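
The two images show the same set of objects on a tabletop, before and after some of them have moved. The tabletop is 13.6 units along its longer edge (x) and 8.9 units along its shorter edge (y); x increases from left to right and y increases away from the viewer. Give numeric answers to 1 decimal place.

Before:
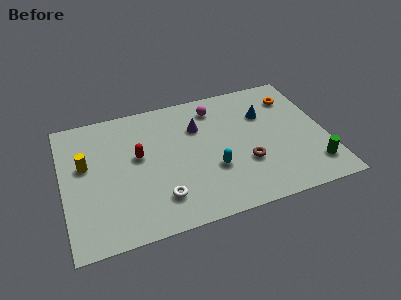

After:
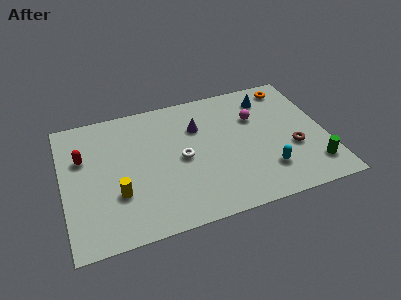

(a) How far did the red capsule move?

2.9

From (3.9, 5.1) to (1.1, 5.8), the red capsule covered √(2.8² + 0.7²) ≈ 2.9 units.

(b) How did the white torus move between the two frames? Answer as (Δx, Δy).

(1.3, 2.3)

The white torus was at about (4.8, 2.0) and moved to about (6.1, 4.3).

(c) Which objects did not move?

the green cylinder and the purple cone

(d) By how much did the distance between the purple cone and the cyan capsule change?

+2.0

The distance was about 3.1 in the first image and 5.1 in the second, so they moved 2.0 units further apart.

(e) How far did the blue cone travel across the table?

1.1

The blue cone moved from about (10.6, 6.1) to (10.9, 7.2), a distance of √(0.3² + 1.1²) ≈ 1.1.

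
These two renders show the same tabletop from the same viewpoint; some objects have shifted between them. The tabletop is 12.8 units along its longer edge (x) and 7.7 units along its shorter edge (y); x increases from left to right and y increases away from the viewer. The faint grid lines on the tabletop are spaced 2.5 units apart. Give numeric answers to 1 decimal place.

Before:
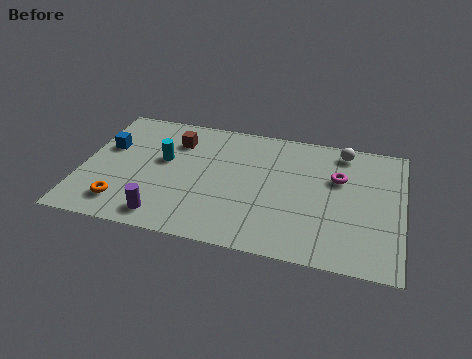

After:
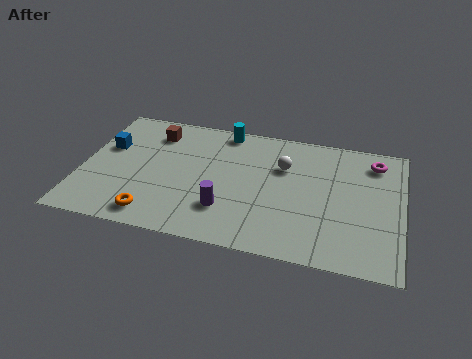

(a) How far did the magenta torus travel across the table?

1.9

The magenta torus moved from about (10.2, 5.0) to (11.6, 6.3), a distance of √(1.4² + 1.3²) ≈ 1.9.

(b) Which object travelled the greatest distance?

the cyan cylinder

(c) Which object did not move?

the blue cube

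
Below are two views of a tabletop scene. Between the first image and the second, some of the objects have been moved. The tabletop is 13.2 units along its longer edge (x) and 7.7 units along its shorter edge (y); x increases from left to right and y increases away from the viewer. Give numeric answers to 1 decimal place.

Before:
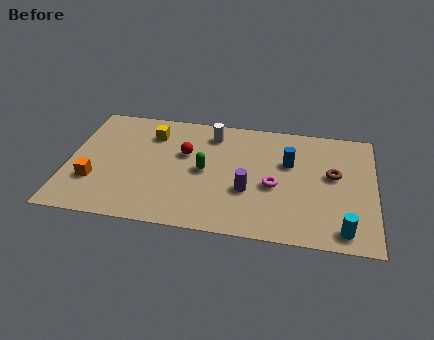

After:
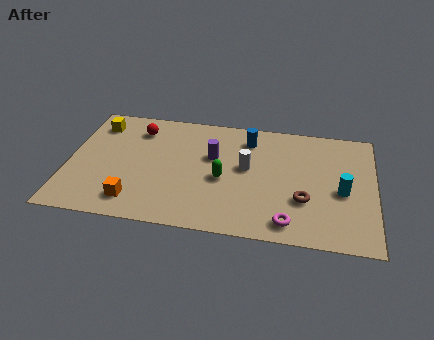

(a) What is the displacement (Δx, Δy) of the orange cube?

(1.8, -1.0)

From the two frames, the orange cube sits at roughly (1.2, 2.4) before and (3.0, 1.4) after.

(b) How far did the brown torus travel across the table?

2.2

The brown torus moved from about (11.4, 4.4) to (10.2, 2.6), a distance of √(1.2² + 1.8²) ≈ 2.2.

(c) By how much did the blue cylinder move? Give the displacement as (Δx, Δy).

(-1.8, 1.3)

The blue cylinder was at about (9.5, 4.9) and moved to about (7.7, 6.2).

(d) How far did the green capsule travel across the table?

0.9

The green capsule was near (5.9, 3.8) before and (6.7, 3.4) after, so it travelled √(0.8² + 0.4²) ≈ 0.9 units.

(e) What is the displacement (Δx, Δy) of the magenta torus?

(0.7, -2.2)

From the two frames, the magenta torus sits at roughly (8.9, 3.3) before and (9.6, 1.1) after.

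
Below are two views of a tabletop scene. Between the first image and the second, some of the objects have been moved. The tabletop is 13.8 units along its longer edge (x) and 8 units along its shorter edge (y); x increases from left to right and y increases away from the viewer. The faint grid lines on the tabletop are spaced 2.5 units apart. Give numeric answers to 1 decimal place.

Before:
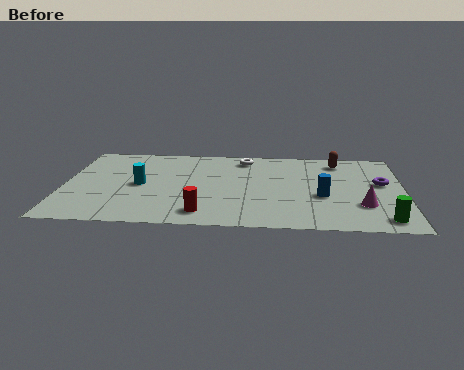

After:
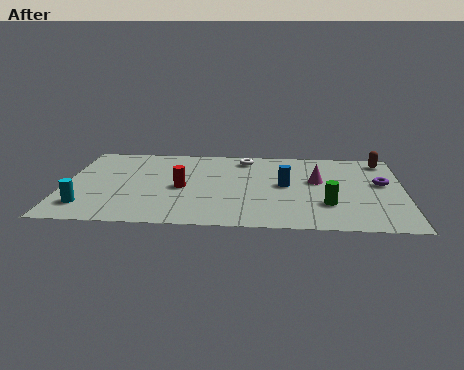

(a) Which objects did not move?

the white torus and the purple torus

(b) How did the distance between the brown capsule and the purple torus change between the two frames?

-0.4

Before: roughly 2.7 units apart; after: 2.3. That's 0.4 units closer together.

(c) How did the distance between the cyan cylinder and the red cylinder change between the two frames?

+0.6

They were about 3.7 units apart before and 4.3 after — 0.6 units further apart.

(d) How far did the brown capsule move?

1.8

From (11.2, 6.7) to (13.0, 6.9), the brown capsule covered √(1.8² + 0.2²) ≈ 1.8 units.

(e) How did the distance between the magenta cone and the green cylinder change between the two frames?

+0.8

They were about 1.5 units apart before and 2.3 after — 0.8 units further apart.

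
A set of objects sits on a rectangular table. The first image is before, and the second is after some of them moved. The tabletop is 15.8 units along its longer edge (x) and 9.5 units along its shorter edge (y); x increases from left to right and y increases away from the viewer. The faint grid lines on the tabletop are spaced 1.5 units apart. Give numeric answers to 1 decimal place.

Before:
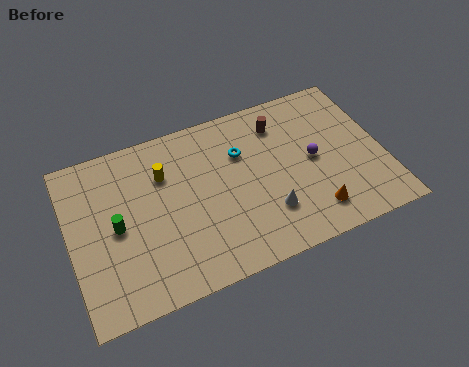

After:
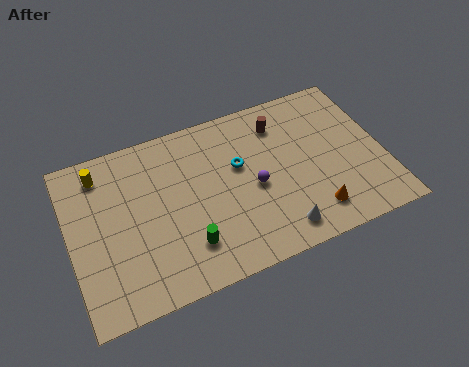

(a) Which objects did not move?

the brown cylinder and the orange cone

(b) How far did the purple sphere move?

3.1

The purple sphere moved from about (12.3, 4.8) to (9.2, 4.3), a distance of √(3.1² + 0.5²) ≈ 3.1.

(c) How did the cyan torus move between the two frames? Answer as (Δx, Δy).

(-0.2, -0.7)

The cyan torus started near (8.8, 6.5) and ended near (8.6, 5.8).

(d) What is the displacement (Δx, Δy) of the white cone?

(0.4, -1.2)

From the two frames, the white cone sits at roughly (9.7, 2.6) before and (10.1, 1.4) after.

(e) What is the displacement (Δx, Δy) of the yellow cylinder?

(-3.1, 1.2)

The yellow cylinder was at about (4.9, 6.7) and moved to about (1.8, 7.9).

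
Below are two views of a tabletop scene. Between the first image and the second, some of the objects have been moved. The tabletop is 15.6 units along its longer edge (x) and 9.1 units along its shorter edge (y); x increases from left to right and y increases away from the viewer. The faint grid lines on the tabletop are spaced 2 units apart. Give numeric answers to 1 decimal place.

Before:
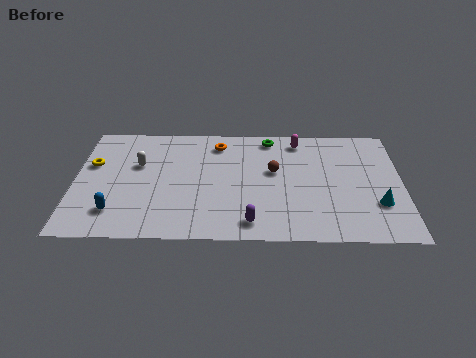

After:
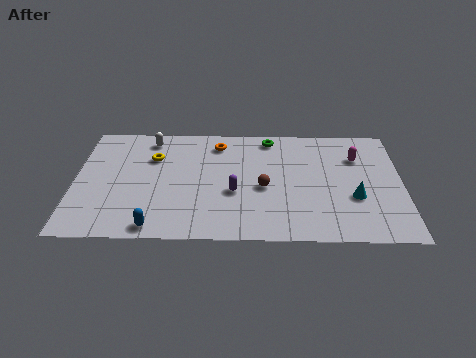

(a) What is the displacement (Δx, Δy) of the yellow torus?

(2.9, 0.6)

From the two frames, the yellow torus sits at roughly (0.8, 5.7) before and (3.7, 6.3) after.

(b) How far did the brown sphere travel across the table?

1.4

From (9.5, 5.3) to (9.0, 4.0), the brown sphere covered √(0.5² + 1.3²) ≈ 1.4 units.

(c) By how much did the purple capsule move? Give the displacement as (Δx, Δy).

(-0.8, 2.3)

The purple capsule was at about (8.4, 1.3) and moved to about (7.6, 3.6).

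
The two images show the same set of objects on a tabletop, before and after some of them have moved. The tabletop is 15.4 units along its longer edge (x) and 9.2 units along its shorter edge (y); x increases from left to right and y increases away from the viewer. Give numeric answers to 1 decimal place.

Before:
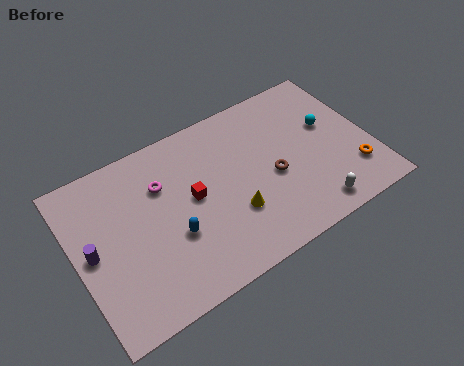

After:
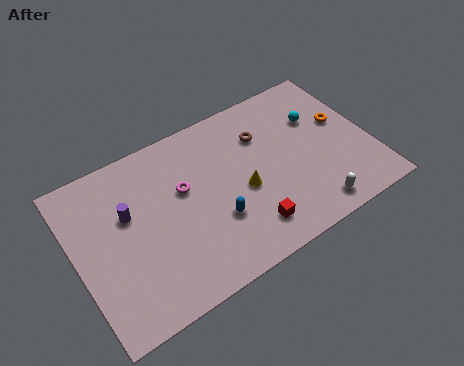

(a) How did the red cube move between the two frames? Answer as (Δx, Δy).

(2.4, -3.1)

From the two frames, the red cube sits at roughly (6.1, 4.9) before and (8.5, 1.8) after.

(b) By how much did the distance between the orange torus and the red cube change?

-1.8

They were about 8.5 units apart before and 6.7 after — 1.8 units closer together.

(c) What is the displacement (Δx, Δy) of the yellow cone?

(0.7, 1.0)

The yellow cone was at about (7.9, 3.0) and moved to about (8.6, 4.0).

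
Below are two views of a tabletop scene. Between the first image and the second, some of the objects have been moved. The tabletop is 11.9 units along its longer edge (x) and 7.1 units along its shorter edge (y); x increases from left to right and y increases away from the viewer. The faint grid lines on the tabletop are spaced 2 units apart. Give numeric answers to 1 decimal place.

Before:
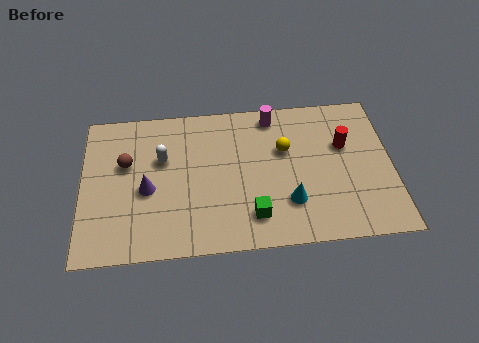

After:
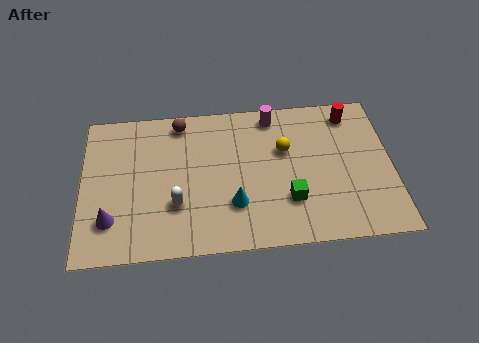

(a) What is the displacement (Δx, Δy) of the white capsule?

(0.5, -2.2)

From the two frames, the white capsule sits at roughly (3.1, 4.5) before and (3.6, 2.3) after.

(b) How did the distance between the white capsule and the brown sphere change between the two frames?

+2.5

They were about 1.4 units apart before and 3.9 after — 2.5 units further apart.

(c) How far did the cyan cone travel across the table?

2.1

From (7.9, 2.0) to (5.8, 2.1), the cyan cone covered √(2.1² + 0.1²) ≈ 2.1 units.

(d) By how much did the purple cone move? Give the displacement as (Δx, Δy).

(-1.4, -1.3)

From the two frames, the purple cone sits at roughly (2.5, 3.1) before and (1.1, 1.8) after.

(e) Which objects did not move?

the magenta cylinder and the yellow sphere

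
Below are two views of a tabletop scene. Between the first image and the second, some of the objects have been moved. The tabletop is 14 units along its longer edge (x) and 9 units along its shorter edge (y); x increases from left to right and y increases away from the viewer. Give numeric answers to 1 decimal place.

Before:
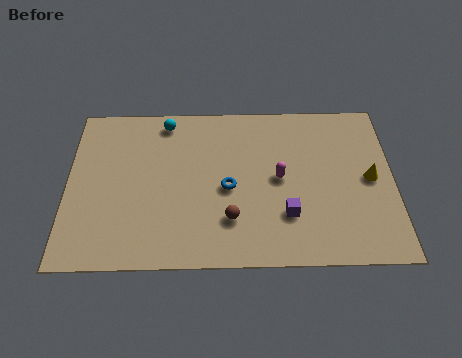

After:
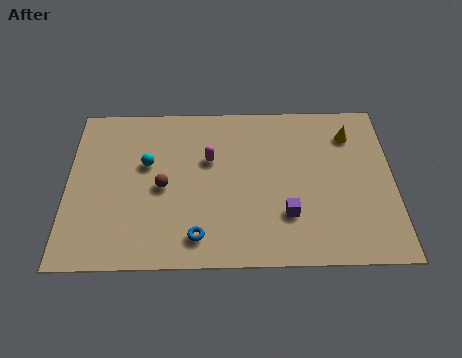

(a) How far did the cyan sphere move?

2.5

The cyan sphere moved from about (4.2, 7.9) to (3.4, 5.5), a distance of √(0.8² + 2.4²) ≈ 2.5.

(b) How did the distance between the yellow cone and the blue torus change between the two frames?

+2.5

Before: roughly 6.1 units apart; after: 8.6. That's 2.5 units further apart.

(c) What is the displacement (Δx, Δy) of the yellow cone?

(-0.8, 2.5)

The yellow cone started near (13.0, 4.5) and ended near (12.2, 7.0).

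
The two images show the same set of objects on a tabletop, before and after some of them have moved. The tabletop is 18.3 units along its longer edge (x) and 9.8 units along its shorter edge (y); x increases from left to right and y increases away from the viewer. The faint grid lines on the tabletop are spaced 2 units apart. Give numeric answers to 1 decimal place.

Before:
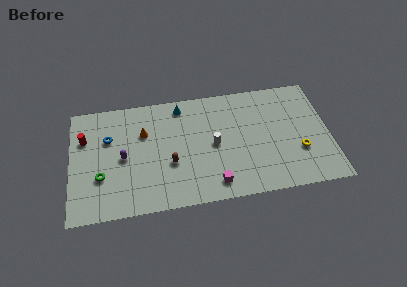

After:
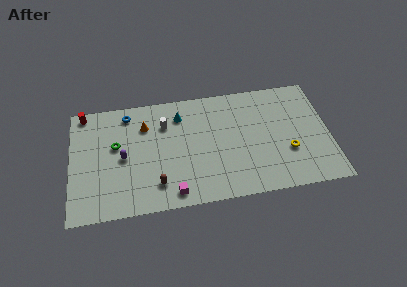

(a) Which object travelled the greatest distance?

the white cylinder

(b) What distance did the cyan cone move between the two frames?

0.8

The cyan cone moved from about (7.9, 8.5) to (7.8, 7.7), a distance of √(0.1² + 0.8²) ≈ 0.8.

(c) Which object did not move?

the purple capsule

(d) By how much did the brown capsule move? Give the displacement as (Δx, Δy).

(-1.0, -1.6)

The brown capsule started near (7.0, 3.7) and ended near (6.0, 2.1).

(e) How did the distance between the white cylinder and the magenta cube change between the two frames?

+2.6

Before: roughly 3.3 units apart; after: 5.9. That's 2.6 units further apart.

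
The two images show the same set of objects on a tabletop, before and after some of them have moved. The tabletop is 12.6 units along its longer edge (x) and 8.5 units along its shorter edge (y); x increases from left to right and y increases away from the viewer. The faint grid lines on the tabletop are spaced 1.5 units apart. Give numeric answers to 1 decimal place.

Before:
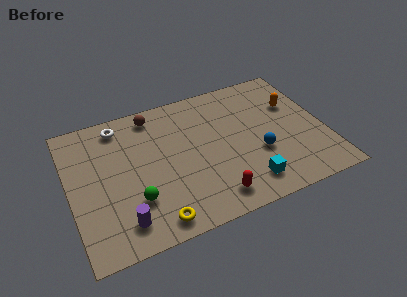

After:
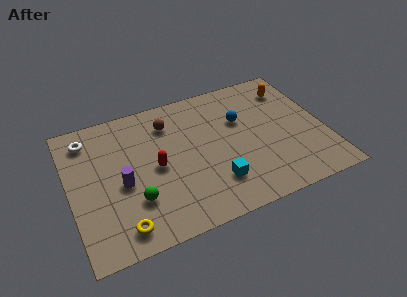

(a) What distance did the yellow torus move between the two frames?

1.6

From (3.8, 1.0) to (2.2, 1.2), the yellow torus covered √(1.6² + 0.2²) ≈ 1.6 units.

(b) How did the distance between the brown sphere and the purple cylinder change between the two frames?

-2.4

Before: roughly 6.3 units apart; after: 3.9. That's 2.4 units closer together.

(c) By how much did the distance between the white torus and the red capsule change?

-3.0

They were about 7.2 units apart before and 4.2 after — 3.0 units closer together.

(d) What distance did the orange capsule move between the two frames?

1.1

The orange capsule moved from about (11.3, 5.6) to (11.3, 6.7), a distance of √(0.0² + 1.1²) ≈ 1.1.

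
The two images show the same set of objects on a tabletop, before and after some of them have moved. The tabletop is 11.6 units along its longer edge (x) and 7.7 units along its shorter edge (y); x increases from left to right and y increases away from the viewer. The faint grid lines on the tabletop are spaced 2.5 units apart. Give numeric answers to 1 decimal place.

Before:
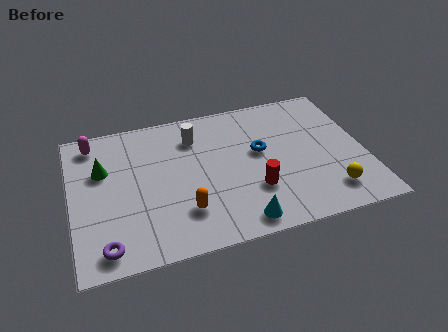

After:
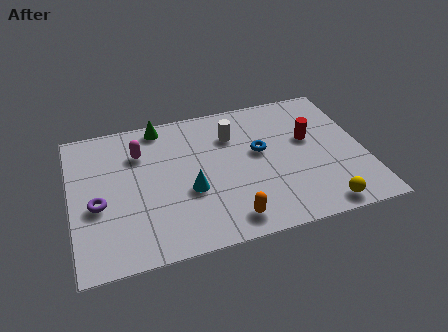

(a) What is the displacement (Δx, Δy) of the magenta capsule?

(1.8, -1.0)

From the two frames, the magenta capsule sits at roughly (1.0, 6.6) before and (2.8, 5.6) after.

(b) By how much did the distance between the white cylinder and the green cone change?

-0.7

The distance was about 3.8 in the first image and 3.1 in the second, so they moved 0.7 units closer together.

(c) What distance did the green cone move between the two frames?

3.1

The green cone was near (1.3, 5.0) before and (3.7, 6.9) after, so it travelled √(2.4² + 1.9²) ≈ 3.1 units.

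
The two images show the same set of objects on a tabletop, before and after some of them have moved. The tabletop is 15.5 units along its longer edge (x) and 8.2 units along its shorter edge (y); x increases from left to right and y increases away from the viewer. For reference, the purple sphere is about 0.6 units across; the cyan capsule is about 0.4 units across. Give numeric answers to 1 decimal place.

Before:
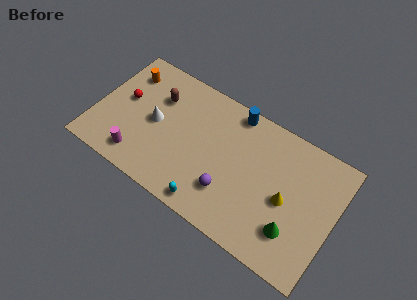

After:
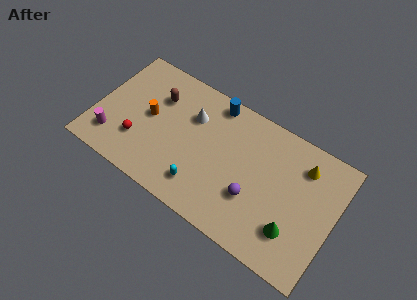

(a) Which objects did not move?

the brown capsule and the green cone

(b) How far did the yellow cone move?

2.7

The yellow cone was near (12.5, 3.8) before and (13.2, 6.4) after, so it travelled √(0.7² + 2.6²) ≈ 2.7 units.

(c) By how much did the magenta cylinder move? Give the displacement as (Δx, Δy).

(-1.8, 0.4)

From the two frames, the magenta cylinder sits at roughly (3.2, 1.4) before and (1.4, 1.8) after.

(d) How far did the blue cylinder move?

1.3

The blue cylinder was near (8.5, 7.4) before and (7.2, 7.3) after, so it travelled √(1.3² + 0.1²) ≈ 1.3 units.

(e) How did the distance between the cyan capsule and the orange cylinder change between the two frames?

-3.8

They were about 8.5 units apart before and 4.7 after — 3.8 units closer together.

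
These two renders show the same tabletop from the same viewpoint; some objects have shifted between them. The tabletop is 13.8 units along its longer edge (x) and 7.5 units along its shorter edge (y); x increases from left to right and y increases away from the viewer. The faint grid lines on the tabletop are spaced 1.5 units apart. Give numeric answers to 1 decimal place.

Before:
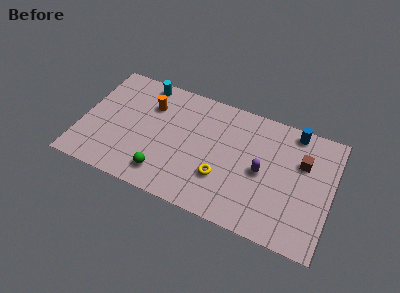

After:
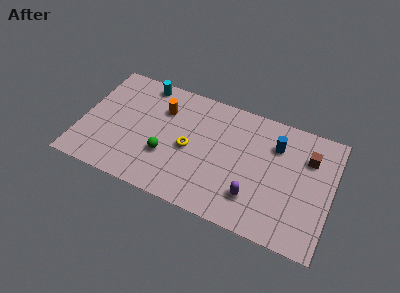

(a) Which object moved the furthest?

the yellow torus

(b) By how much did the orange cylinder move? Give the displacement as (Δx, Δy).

(0.7, 0.0)

The orange cylinder started near (3.6, 5.4) and ended near (4.3, 5.4).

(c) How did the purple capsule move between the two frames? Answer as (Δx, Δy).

(-0.3, -1.7)

From the two frames, the purple capsule sits at roughly (10.0, 3.6) before and (9.7, 1.9) after.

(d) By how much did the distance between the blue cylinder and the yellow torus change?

-0.6

The distance was about 5.6 in the first image and 5.0 in the second, so they moved 0.6 units closer together.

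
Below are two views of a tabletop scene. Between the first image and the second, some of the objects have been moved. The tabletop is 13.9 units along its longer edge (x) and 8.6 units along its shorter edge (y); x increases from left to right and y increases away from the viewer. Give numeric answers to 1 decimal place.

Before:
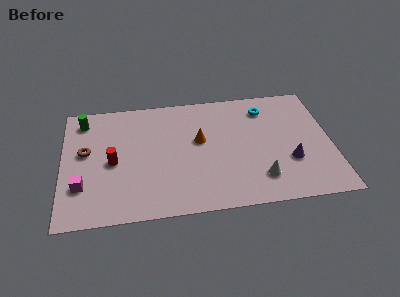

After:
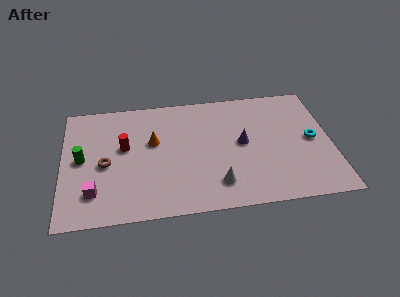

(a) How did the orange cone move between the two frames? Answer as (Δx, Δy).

(-2.4, 0.2)

The orange cone started near (7.1, 5.0) and ended near (4.7, 5.2).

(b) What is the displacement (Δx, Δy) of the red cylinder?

(0.6, 1.0)

The red cylinder started near (2.6, 4.0) and ended near (3.2, 5.0).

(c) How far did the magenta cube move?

0.8

The magenta cube was near (1.0, 2.5) before and (1.6, 2.0) after, so it travelled √(0.6² + 0.5²) ≈ 0.8 units.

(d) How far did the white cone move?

2.2

From (10.1, 1.9) to (7.9, 1.8), the white cone covered √(2.2² + 0.1²) ≈ 2.2 units.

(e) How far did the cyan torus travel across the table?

3.5

The cyan torus was near (10.6, 6.9) before and (12.9, 4.3) after, so it travelled √(2.3² + 2.6²) ≈ 3.5 units.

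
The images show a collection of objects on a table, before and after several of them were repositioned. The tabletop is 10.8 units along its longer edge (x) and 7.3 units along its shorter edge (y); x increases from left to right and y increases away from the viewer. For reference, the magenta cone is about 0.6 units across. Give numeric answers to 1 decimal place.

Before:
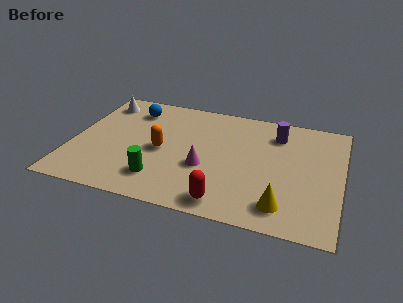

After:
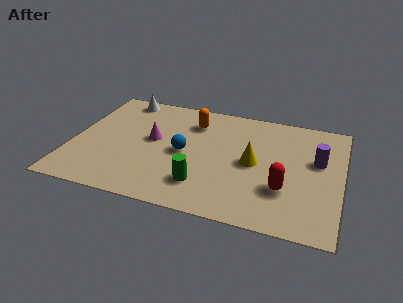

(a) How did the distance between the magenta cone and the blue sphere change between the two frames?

-3.0

Before: roughly 4.4 units apart; after: 1.4. That's 3.0 units closer together.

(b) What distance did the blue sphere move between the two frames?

3.3

From (2.2, 5.8) to (4.5, 3.5), the blue sphere covered √(2.3² + 2.3²) ≈ 3.3 units.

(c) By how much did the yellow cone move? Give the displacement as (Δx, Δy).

(-1.3, 2.3)

The yellow cone started near (8.6, 1.3) and ended near (7.3, 3.6).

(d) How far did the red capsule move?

2.6

From (6.4, 0.9) to (8.6, 2.3), the red capsule covered √(2.2² + 1.4²) ≈ 2.6 units.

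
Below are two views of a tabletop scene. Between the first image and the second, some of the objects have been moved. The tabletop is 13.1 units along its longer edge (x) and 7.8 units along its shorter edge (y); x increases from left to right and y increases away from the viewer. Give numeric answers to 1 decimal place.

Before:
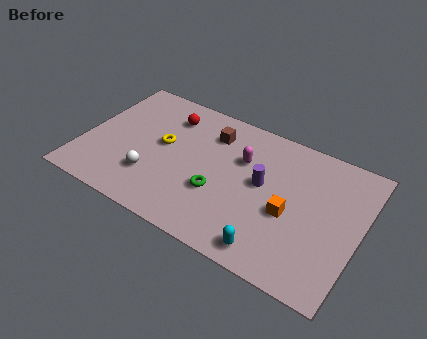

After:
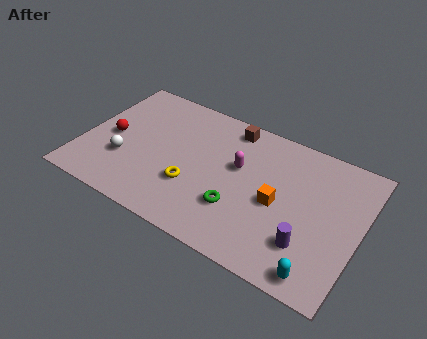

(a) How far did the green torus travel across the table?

1.1

The green torus moved from about (6.6, 2.8) to (7.6, 2.4), a distance of √(1.0² + 0.4²) ≈ 1.1.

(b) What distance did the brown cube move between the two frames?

1.1

From (5.8, 6.0) to (6.6, 6.8), the brown cube covered √(0.8² + 0.8²) ≈ 1.1 units.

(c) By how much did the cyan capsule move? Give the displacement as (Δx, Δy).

(2.2, -0.1)

The cyan capsule started near (9.4, 1.0) and ended near (11.6, 0.9).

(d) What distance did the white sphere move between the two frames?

1.5

From (3.5, 2.2) to (2.1, 2.6), the white sphere covered √(1.4² + 0.4²) ≈ 1.5 units.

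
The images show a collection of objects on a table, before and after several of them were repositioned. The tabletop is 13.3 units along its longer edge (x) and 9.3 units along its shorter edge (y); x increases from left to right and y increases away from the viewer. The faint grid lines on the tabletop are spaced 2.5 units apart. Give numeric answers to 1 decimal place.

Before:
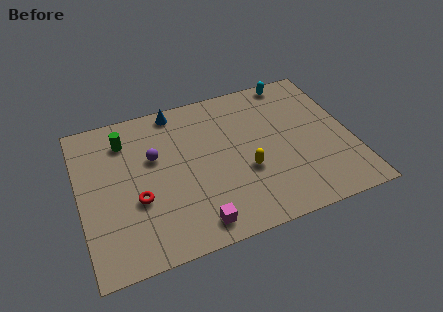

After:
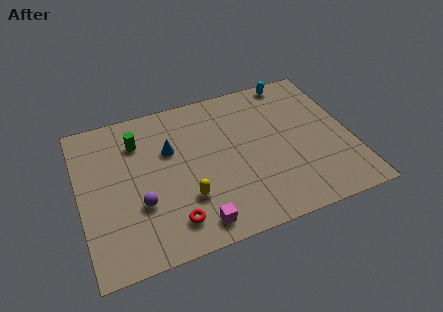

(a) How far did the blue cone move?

2.5

The blue cone moved from about (5.0, 8.4) to (4.5, 6.0), a distance of √(0.5² + 2.4²) ≈ 2.5.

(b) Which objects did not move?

the cyan capsule and the magenta cube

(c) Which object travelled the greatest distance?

the yellow capsule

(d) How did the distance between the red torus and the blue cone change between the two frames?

-1.1

Before: roughly 5.4 units apart; after: 4.3. That's 1.1 units closer together.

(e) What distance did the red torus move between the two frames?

2.3

The red torus moved from about (2.7, 3.5) to (4.2, 1.7), a distance of √(1.5² + 1.8²) ≈ 2.3.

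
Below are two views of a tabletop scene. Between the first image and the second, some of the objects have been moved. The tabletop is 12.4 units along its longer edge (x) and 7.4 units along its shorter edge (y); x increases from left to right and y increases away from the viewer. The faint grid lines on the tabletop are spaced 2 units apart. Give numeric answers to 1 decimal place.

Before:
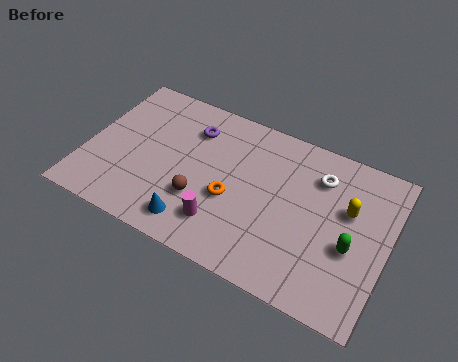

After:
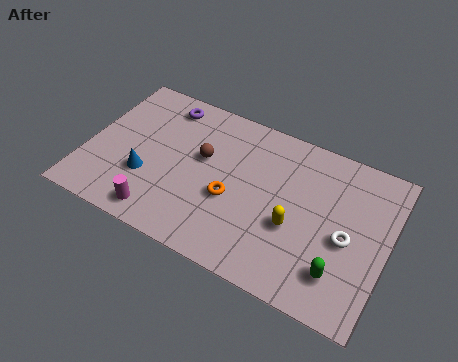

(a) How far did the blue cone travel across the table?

2.6

The blue cone was near (4.8, 1.2) before and (2.6, 2.5) after, so it travelled √(2.2² + 1.3²) ≈ 2.6 units.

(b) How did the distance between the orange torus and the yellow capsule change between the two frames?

-2.3

The distance was about 4.9 in the first image and 2.6 in the second, so they moved 2.3 units closer together.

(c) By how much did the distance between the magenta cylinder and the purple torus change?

+1.0

They were about 4.3 units apart before and 5.3 after — 1.0 units further apart.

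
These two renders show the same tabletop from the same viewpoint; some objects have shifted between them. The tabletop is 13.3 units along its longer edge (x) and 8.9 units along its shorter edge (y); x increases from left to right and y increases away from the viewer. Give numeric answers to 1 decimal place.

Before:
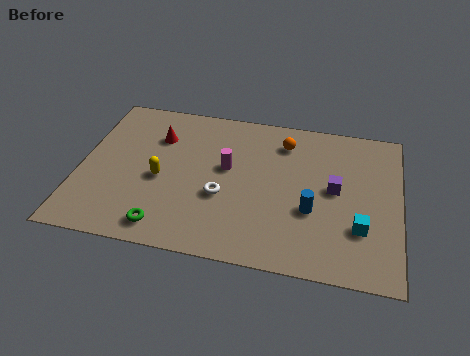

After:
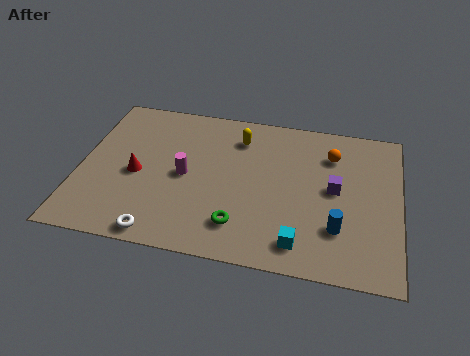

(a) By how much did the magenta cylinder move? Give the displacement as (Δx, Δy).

(-1.7, -0.8)

From the two frames, the magenta cylinder sits at roughly (6.1, 5.1) before and (4.4, 4.3) after.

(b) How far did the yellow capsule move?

4.4

The yellow capsule was near (3.4, 3.9) before and (6.5, 7.0) after, so it travelled √(3.1² + 3.1²) ≈ 4.4 units.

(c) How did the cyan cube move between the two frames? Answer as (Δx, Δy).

(-2.4, -1.3)

The cyan cube started near (11.7, 2.7) and ended near (9.3, 1.4).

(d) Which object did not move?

the purple cube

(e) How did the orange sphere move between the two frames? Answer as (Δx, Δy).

(2.0, -0.4)

The orange sphere was at about (8.4, 7.1) and moved to about (10.4, 6.7).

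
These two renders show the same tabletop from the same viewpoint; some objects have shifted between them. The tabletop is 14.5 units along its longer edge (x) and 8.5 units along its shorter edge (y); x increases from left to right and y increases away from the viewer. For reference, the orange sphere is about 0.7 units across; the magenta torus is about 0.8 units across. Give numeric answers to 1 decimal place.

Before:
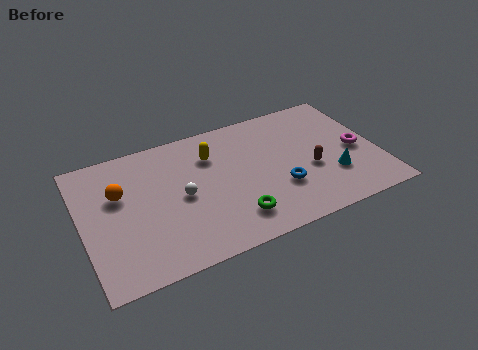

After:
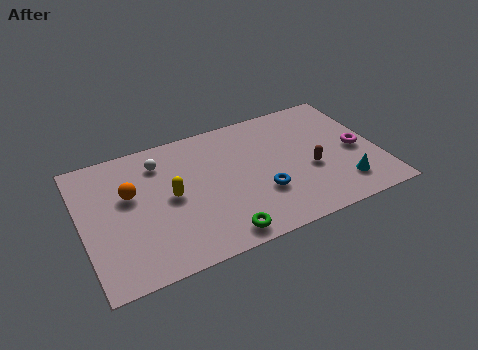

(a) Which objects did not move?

the brown capsule and the magenta torus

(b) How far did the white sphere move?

2.7

From (4.8, 4.1) to (4.0, 6.7), the white sphere covered √(0.8² + 2.6²) ≈ 2.7 units.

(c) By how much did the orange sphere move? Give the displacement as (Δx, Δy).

(0.5, -0.2)

The orange sphere started near (1.9, 5.4) and ended near (2.4, 5.2).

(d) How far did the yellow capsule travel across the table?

2.9

The yellow capsule moved from about (6.5, 6.2) to (4.3, 4.3), a distance of √(2.2² + 1.9²) ≈ 2.9.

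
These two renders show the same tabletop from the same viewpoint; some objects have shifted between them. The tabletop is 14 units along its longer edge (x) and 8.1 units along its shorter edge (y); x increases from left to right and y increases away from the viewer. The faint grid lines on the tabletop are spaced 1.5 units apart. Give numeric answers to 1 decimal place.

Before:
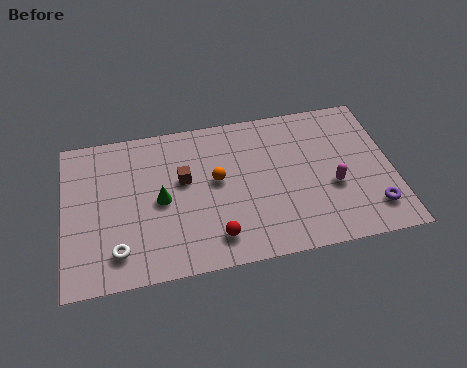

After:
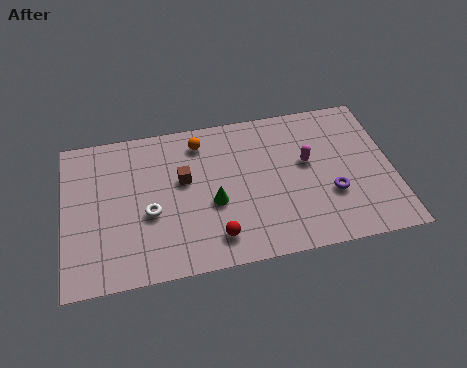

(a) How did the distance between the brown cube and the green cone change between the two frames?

+0.6

They were about 1.3 units apart before and 1.9 after — 0.6 units further apart.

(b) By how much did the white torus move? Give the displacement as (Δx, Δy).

(1.4, 1.7)

The white torus was at about (2.2, 1.6) and moved to about (3.6, 3.3).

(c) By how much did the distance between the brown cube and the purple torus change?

-2.0

The distance was about 8.5 in the first image and 6.5 in the second, so they moved 2.0 units closer together.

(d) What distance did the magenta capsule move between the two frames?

1.8

From (11.4, 3.2) to (10.4, 4.7), the magenta capsule covered √(1.0² + 1.5²) ≈ 1.8 units.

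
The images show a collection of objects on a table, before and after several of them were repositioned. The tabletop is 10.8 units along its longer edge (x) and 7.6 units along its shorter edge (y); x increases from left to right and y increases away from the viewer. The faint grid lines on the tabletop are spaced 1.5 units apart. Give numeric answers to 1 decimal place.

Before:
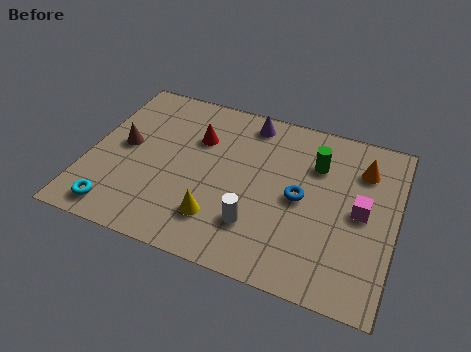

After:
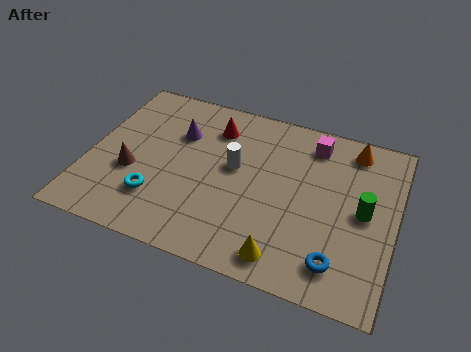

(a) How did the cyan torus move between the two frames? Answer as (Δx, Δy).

(1.3, 1.0)

The cyan torus started near (1.3, 1.0) and ended near (2.6, 2.0).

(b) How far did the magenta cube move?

3.1

The magenta cube was near (9.6, 3.8) before and (7.7, 6.3) after, so it travelled √(1.9² + 2.5²) ≈ 3.1 units.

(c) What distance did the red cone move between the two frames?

0.9

The red cone was near (3.7, 5.2) before and (4.2, 5.9) after, so it travelled √(0.5² + 0.7²) ≈ 0.9 units.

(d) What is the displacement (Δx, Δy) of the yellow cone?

(2.4, -0.8)

From the two frames, the yellow cone sits at roughly (4.8, 1.8) before and (7.2, 1.0) after.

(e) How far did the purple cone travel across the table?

2.8

From (5.4, 6.6) to (3.0, 5.2), the purple cone covered √(2.4² + 1.4²) ≈ 2.8 units.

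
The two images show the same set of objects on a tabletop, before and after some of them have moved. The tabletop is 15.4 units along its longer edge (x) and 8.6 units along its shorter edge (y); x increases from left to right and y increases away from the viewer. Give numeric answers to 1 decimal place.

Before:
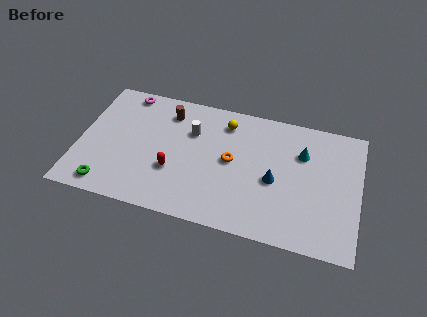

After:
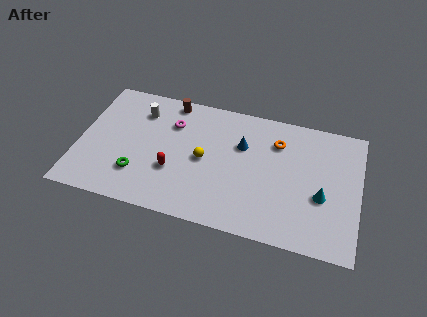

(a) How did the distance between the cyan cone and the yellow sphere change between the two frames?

+2.1

The distance was about 4.4 in the first image and 6.5 in the second, so they moved 2.1 units further apart.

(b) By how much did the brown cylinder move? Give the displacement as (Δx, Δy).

(0.1, 0.8)

The brown cylinder started near (4.7, 6.9) and ended near (4.8, 7.7).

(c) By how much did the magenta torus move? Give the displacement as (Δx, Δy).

(2.7, -1.5)

The magenta torus was at about (2.3, 7.7) and moved to about (5.0, 6.2).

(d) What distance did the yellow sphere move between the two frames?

3.0

The yellow sphere was near (7.9, 7.0) before and (6.9, 4.2) after, so it travelled √(1.0² + 2.8²) ≈ 3.0 units.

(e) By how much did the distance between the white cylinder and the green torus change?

-2.1

They were about 6.4 units apart before and 4.3 after — 2.1 units closer together.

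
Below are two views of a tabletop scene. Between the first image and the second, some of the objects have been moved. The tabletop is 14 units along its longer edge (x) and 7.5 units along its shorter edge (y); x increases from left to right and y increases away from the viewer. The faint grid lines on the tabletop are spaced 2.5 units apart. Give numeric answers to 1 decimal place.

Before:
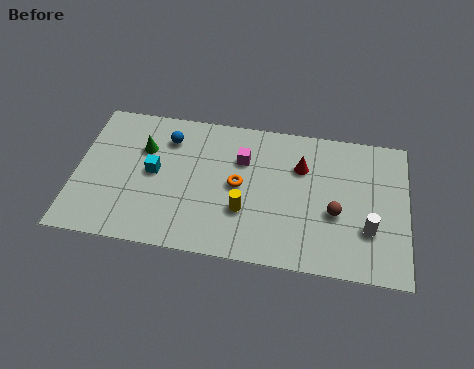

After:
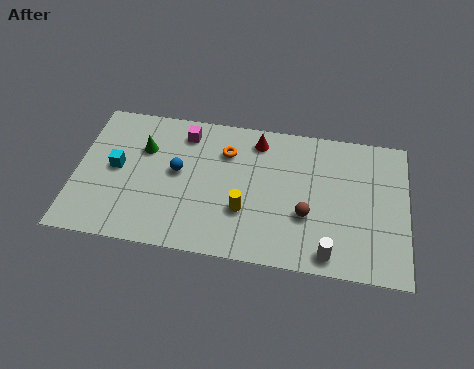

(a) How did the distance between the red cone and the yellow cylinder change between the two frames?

+0.3

They were about 3.5 units apart before and 3.8 after — 0.3 units further apart.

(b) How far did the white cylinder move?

2.2

The white cylinder moved from about (12.4, 2.4) to (10.8, 0.9), a distance of √(1.6² + 1.5²) ≈ 2.2.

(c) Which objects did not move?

the green cone and the yellow cylinder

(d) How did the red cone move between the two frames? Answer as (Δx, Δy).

(-1.9, 1.1)

The red cone started near (9.5, 5.2) and ended near (7.6, 6.3).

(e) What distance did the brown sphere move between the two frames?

1.2

The brown sphere moved from about (11.0, 3.0) to (9.8, 2.7), a distance of √(1.2² + 0.3²) ≈ 1.2.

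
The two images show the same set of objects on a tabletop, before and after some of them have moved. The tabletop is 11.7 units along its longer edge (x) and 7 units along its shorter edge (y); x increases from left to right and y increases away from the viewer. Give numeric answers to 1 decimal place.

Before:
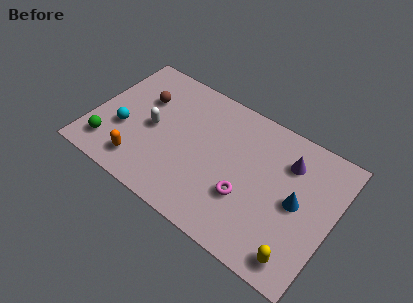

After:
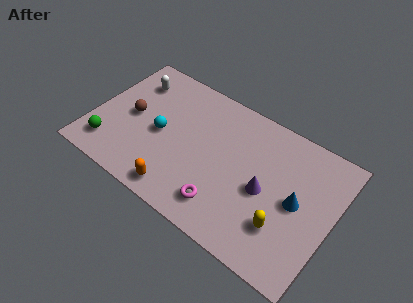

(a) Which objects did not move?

the green sphere and the blue cone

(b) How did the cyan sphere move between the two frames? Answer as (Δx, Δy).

(1.7, 0.7)

The cyan sphere was at about (1.6, 2.6) and moved to about (3.3, 3.3).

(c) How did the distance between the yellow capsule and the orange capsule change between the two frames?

-2.8

They were about 7.8 units apart before and 5.0 after — 2.8 units closer together.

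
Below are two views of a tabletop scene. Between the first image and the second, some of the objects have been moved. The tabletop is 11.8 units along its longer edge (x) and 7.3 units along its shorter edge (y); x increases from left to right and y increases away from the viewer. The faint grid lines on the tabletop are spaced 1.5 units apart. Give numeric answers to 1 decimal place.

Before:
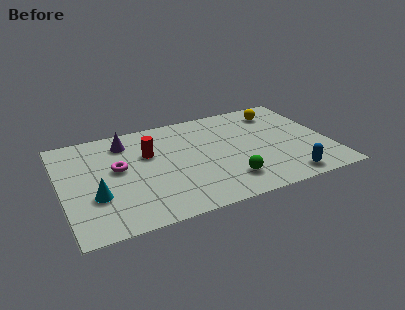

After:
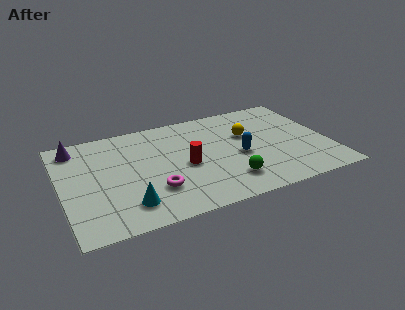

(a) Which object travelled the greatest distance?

the blue capsule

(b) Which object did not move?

the green sphere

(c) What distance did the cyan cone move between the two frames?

1.6

The cyan cone was near (1.4, 2.5) before and (2.7, 1.5) after, so it travelled √(1.3² + 1.0²) ≈ 1.6 units.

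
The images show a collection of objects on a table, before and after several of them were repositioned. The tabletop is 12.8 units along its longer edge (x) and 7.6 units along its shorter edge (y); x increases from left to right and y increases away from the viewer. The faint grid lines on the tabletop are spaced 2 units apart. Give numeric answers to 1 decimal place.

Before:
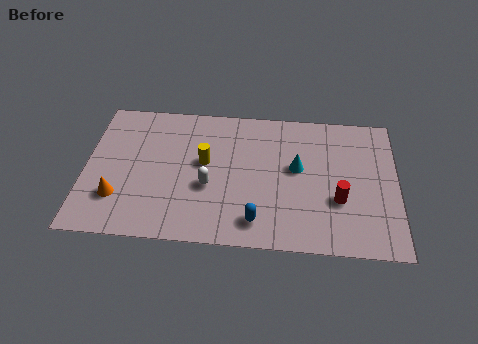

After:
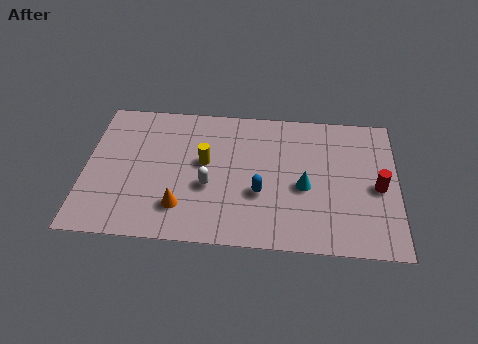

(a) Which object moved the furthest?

the orange cone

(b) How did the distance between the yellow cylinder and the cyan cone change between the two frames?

+0.4

They were about 3.8 units apart before and 4.2 after — 0.4 units further apart.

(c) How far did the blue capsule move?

1.5

The blue capsule moved from about (7.1, 1.3) to (7.2, 2.8), a distance of √(0.1² + 1.5²) ≈ 1.5.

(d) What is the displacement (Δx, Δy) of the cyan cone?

(0.3, -1.0)

The cyan cone started near (8.7, 4.3) and ended near (9.0, 3.3).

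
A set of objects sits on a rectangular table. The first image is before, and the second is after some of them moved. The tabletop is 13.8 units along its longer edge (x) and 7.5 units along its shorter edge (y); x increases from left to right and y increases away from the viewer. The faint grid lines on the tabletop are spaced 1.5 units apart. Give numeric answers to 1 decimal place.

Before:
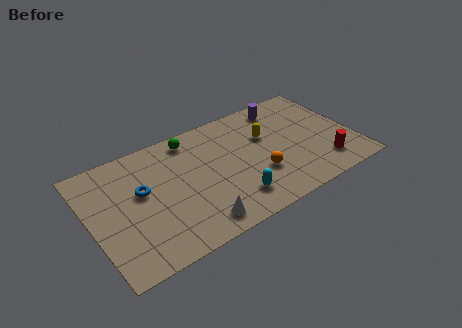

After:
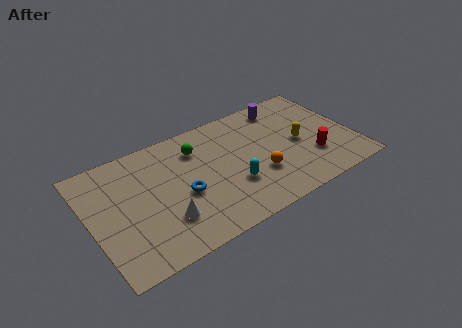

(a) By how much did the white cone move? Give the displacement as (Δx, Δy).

(-1.5, 1.0)

The white cone started near (5.1, 1.1) and ended near (3.6, 2.1).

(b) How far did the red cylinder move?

0.9

The red cylinder was near (12.0, 1.6) before and (11.5, 2.3) after, so it travelled √(0.5² + 0.7²) ≈ 0.9 units.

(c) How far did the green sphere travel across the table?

0.8

The green sphere was near (5.6, 6.5) before and (5.8, 5.7) after, so it travelled √(0.2² + 0.8²) ≈ 0.8 units.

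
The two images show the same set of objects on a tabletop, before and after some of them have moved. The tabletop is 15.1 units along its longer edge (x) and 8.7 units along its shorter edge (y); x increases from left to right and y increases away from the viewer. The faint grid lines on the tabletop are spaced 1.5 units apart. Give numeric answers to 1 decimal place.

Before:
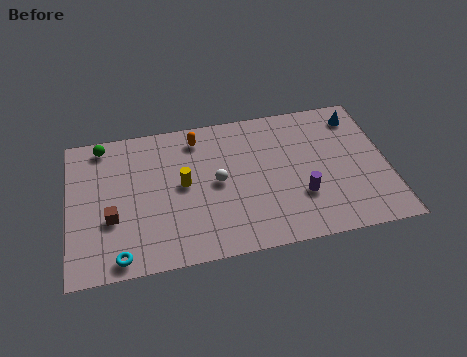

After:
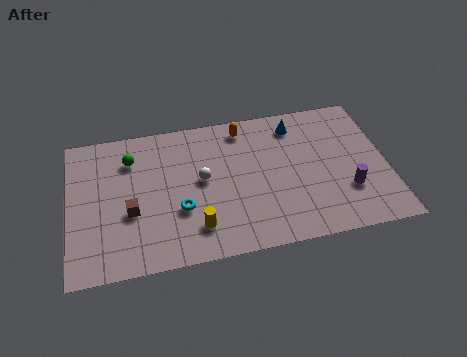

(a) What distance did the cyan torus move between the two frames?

3.6

The cyan torus moved from about (2.3, 0.9) to (5.2, 3.1), a distance of √(2.9² + 2.2²) ≈ 3.6.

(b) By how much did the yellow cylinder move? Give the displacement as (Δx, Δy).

(0.5, -2.7)

From the two frames, the yellow cylinder sits at roughly (5.4, 4.6) before and (5.9, 1.9) after.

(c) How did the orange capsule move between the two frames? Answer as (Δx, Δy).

(2.2, 0.2)

The orange capsule was at about (6.2, 7.3) and moved to about (8.4, 7.5).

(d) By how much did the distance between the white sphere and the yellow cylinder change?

+1.2

The distance was about 1.6 in the first image and 2.8 in the second, so they moved 1.2 units further apart.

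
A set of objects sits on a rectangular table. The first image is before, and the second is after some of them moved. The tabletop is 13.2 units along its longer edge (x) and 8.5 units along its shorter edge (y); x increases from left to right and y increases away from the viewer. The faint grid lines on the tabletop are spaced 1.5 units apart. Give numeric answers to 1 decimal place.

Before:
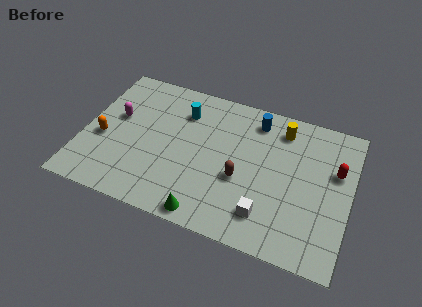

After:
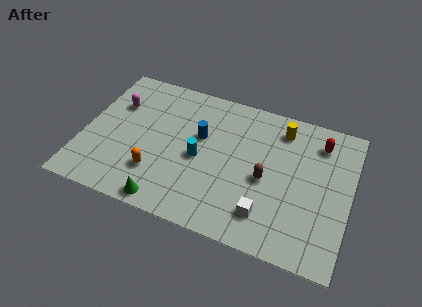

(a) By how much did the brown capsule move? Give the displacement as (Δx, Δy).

(1.2, 0.4)

The brown capsule was at about (7.9, 3.4) and moved to about (9.1, 3.8).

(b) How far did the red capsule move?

1.7

From (12.4, 5.4) to (11.5, 6.8), the red capsule covered √(0.9² + 1.4²) ≈ 1.7 units.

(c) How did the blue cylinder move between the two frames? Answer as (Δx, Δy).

(-2.6, -1.9)

The blue cylinder was at about (8.3, 7.1) and moved to about (5.7, 5.2).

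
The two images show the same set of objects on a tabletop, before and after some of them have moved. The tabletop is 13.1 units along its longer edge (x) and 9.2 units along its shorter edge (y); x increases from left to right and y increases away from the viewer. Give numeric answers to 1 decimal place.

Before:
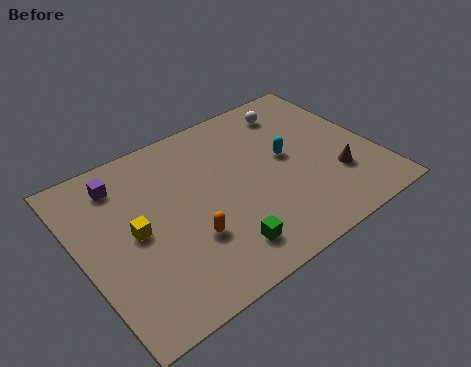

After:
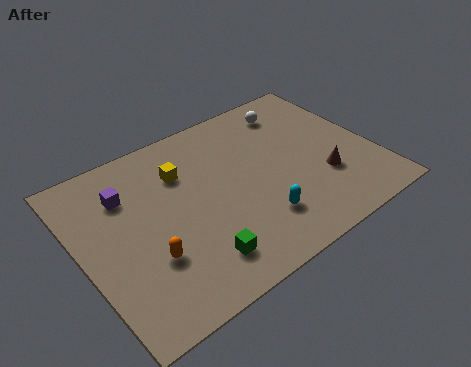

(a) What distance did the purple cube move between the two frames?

0.8

The purple cube was near (2.2, 7.5) before and (2.3, 6.7) after, so it travelled √(0.1² + 0.8²) ≈ 0.8 units.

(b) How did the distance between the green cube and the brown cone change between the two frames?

+0.6

Before: roughly 5.6 units apart; after: 6.2. That's 0.6 units further apart.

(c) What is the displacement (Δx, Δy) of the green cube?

(-1.1, 0.1)

From the two frames, the green cube sits at roughly (5.6, 1.7) before and (4.5, 1.8) after.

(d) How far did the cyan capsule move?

3.3

The cyan capsule moved from about (9.3, 5.0) to (7.4, 2.3), a distance of √(1.9² + 2.7²) ≈ 3.3.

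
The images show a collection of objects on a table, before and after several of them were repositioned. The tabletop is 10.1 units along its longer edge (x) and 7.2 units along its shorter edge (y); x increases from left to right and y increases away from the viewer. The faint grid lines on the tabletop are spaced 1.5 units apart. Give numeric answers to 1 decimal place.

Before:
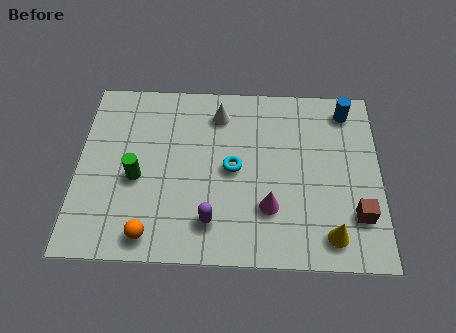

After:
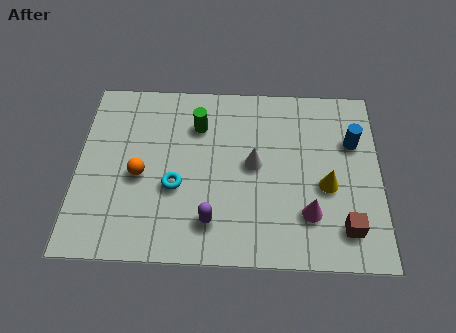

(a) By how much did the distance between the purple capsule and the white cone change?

-1.6

They were about 4.3 units apart before and 2.7 after — 1.6 units closer together.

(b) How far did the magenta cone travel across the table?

1.3

From (6.4, 2.1) to (7.7, 1.9), the magenta cone covered √(1.3² + 0.2²) ≈ 1.3 units.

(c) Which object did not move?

the purple capsule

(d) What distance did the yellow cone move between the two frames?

1.9

The yellow cone was near (8.4, 1.1) before and (8.3, 3.0) after, so it travelled √(0.1² + 1.9²) ≈ 1.9 units.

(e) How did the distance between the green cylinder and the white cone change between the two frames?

-1.4

The distance was about 3.8 in the first image and 2.4 in the second, so they moved 1.4 units closer together.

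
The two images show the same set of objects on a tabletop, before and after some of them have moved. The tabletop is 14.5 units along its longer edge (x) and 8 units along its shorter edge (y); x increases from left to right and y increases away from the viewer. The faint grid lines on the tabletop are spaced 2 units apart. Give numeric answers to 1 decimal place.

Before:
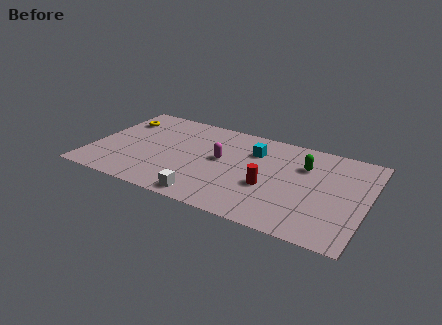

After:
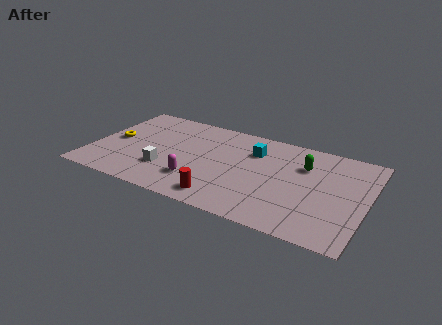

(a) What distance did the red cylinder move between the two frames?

2.9

From (9.5, 3.1) to (7.3, 1.2), the red cylinder covered √(2.2² + 1.9²) ≈ 2.9 units.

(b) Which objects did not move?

the green capsule and the cyan cube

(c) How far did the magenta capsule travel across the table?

2.5

The magenta capsule was near (6.8, 4.4) before and (5.8, 2.1) after, so it travelled √(1.0² + 2.3²) ≈ 2.5 units.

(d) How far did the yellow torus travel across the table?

2.0

The yellow torus moved from about (1.1, 6.0) to (1.1, 4.0), a distance of √(0.0² + 2.0²) ≈ 2.0.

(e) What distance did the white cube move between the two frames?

2.8

The white cube moved from about (6.5, 0.9) to (4.1, 2.4), a distance of √(2.4² + 1.5²) ≈ 2.8.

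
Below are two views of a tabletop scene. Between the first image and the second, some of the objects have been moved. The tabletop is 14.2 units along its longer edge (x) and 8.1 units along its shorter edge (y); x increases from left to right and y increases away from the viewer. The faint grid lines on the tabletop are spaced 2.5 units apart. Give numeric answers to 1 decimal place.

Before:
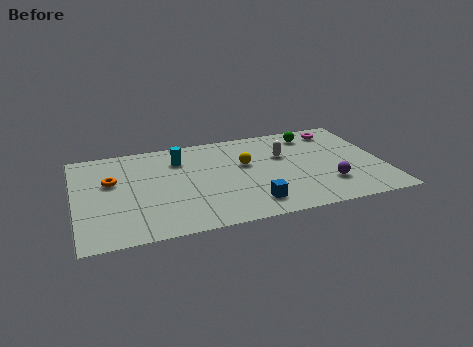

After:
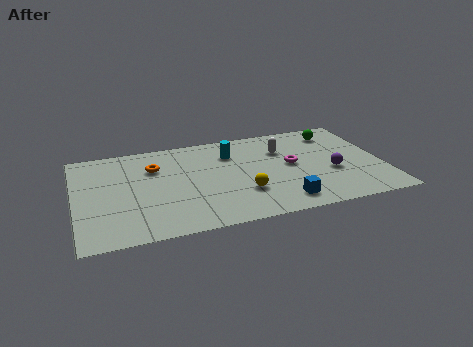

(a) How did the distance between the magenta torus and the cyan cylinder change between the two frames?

-4.3

Before: roughly 7.5 units apart; after: 3.2. That's 4.3 units closer together.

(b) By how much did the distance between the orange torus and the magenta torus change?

-4.4

They were about 10.9 units apart before and 6.5 after — 4.4 units closer together.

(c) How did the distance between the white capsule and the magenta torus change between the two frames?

-1.7

The distance was about 3.1 in the first image and 1.4 in the second, so they moved 1.7 units closer together.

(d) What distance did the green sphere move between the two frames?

1.1

The green sphere moved from about (11.2, 6.7) to (12.3, 6.6), a distance of √(1.1² + 0.1²) ≈ 1.1.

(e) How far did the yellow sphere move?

2.4

The yellow sphere was near (7.9, 4.9) before and (7.6, 2.5) after, so it travelled √(0.3² + 2.4²) ≈ 2.4 units.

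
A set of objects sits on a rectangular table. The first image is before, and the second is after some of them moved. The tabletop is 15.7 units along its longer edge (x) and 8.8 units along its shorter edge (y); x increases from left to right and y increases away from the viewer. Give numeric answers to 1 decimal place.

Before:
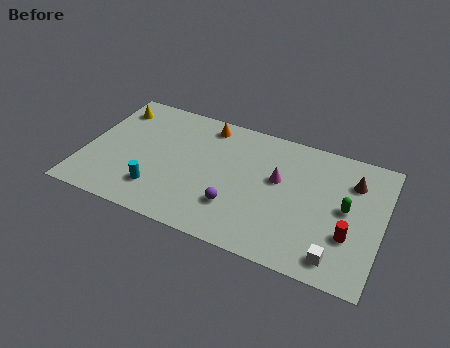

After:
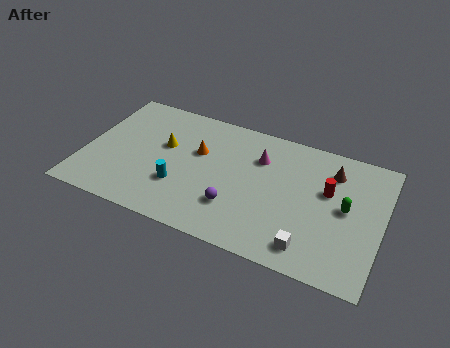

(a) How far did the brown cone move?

1.1

The brown cone was near (14.0, 6.5) before and (12.9, 6.8) after, so it travelled √(1.1² + 0.3²) ≈ 1.1 units.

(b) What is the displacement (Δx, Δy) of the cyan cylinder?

(1.1, 0.7)

The cyan cylinder was at about (4.1, 2.1) and moved to about (5.2, 2.8).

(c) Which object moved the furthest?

the yellow cone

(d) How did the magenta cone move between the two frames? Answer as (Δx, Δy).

(-1.1, 1.1)

From the two frames, the magenta cone sits at roughly (10.2, 5.2) before and (9.1, 6.3) after.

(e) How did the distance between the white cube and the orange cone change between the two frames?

-2.3

Before: roughly 9.8 units apart; after: 7.5. That's 2.3 units closer together.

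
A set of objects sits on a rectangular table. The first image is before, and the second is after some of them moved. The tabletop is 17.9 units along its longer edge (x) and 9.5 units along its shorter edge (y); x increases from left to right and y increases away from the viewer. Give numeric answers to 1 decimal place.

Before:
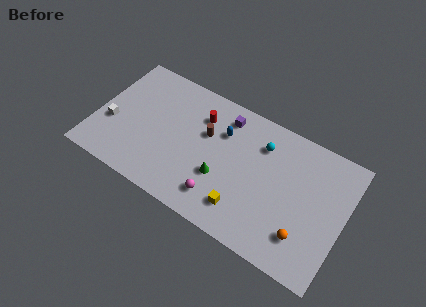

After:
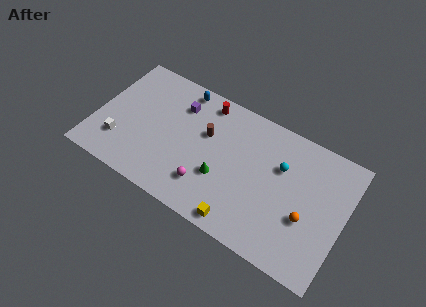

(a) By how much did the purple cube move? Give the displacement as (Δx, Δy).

(-3.3, -0.7)

The purple cube started near (8.9, 7.9) and ended near (5.6, 7.2).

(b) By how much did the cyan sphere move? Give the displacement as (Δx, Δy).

(1.5, -0.9)

From the two frames, the cyan sphere sits at roughly (11.7, 7.2) before and (13.2, 6.3) after.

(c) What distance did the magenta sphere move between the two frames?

1.1

The magenta sphere was near (9.4, 1.9) before and (8.4, 2.3) after, so it travelled √(1.0² + 0.4²) ≈ 1.1 units.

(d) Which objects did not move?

the green cone and the brown cylinder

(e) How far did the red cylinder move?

1.2

The red cylinder moved from about (7.2, 7.1) to (7.4, 8.3), a distance of √(0.2² + 1.2²) ≈ 1.2.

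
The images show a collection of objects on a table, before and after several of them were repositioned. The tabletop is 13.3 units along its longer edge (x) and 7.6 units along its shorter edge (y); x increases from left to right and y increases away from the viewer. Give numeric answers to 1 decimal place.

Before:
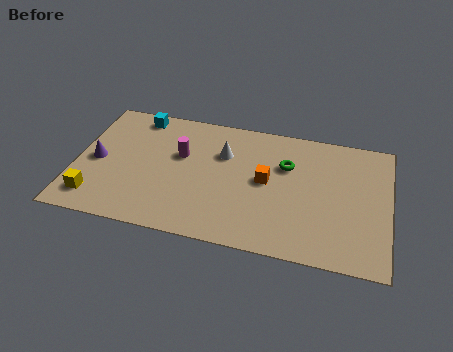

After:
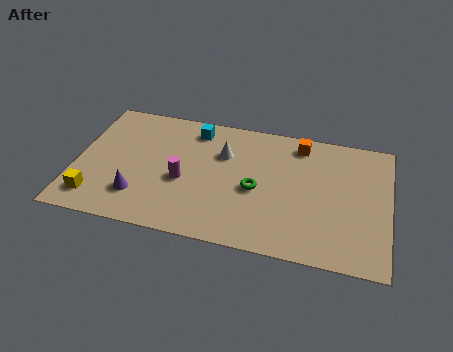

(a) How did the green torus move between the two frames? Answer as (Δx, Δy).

(-1.2, -1.7)

The green torus was at about (8.9, 5.1) and moved to about (7.7, 3.4).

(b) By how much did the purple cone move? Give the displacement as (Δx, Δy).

(1.9, -1.7)

From the two frames, the purple cone sits at roughly (0.9, 3.6) before and (2.8, 1.9) after.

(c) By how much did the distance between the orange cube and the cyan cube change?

-1.8

They were about 6.3 units apart before and 4.5 after — 1.8 units closer together.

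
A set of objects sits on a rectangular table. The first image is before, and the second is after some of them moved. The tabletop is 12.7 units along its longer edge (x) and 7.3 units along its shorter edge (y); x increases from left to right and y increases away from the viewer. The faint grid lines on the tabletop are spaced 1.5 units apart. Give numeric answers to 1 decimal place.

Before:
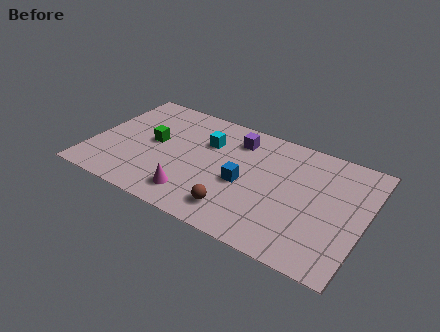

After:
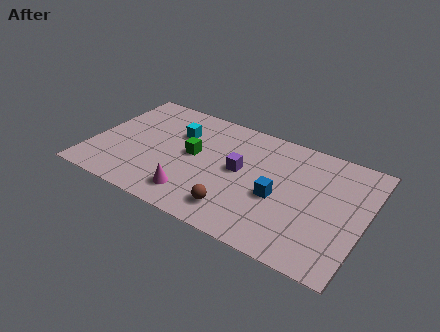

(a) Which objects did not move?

the magenta cone and the brown sphere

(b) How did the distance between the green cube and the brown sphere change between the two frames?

-1.5

Before: roughly 5.0 units apart; after: 3.5. That's 1.5 units closer together.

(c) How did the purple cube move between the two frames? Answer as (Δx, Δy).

(0.4, -1.9)

The purple cube was at about (6.5, 5.8) and moved to about (6.9, 3.9).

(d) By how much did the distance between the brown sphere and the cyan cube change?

+0.8

They were about 4.1 units apart before and 4.9 after — 0.8 units further apart.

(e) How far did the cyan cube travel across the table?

1.4

The cyan cube moved from about (5.2, 5.0) to (3.8, 5.0), a distance of √(1.4² + 0.0²) ≈ 1.4.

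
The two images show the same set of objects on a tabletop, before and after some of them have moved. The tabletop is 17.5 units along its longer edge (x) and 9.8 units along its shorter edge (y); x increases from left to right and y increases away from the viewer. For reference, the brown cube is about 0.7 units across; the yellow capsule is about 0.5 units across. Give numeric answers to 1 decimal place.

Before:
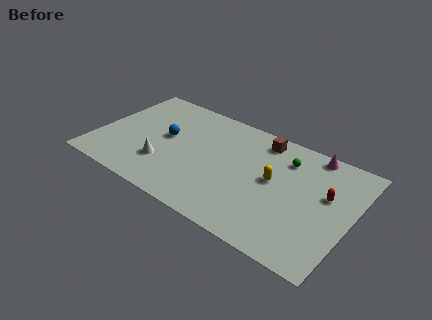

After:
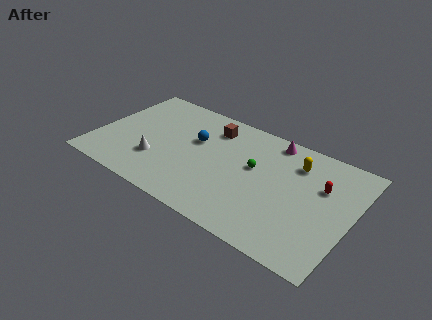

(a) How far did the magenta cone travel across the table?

2.7

The magenta cone was near (14.3, 8.9) before and (11.6, 8.7) after, so it travelled √(2.7² + 0.2²) ≈ 2.7 units.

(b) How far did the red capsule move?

0.6

The red capsule was near (15.7, 5.9) before and (15.3, 6.4) after, so it travelled √(0.4² + 0.5²) ≈ 0.6 units.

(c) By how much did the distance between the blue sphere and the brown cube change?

-5.1

Before: roughly 7.0 units apart; after: 1.9. That's 5.1 units closer together.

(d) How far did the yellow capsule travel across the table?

2.5

The yellow capsule was near (12.2, 5.3) before and (13.4, 7.5) after, so it travelled √(1.2² + 2.2²) ≈ 2.5 units.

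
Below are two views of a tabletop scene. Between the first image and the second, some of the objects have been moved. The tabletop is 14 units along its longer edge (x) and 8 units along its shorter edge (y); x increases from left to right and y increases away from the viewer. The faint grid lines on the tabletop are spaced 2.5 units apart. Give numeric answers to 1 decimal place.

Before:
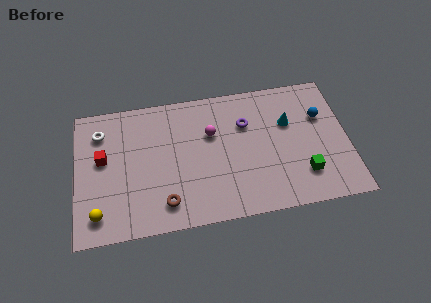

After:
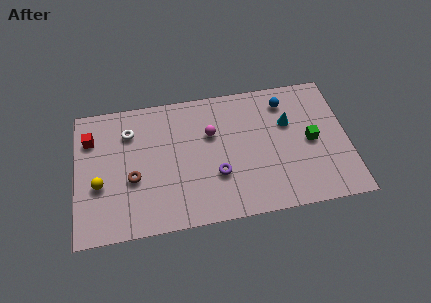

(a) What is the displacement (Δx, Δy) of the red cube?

(-0.6, 1.3)

From the two frames, the red cube sits at roughly (1.4, 4.6) before and (0.8, 5.9) after.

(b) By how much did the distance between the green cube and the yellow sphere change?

+0.4

They were about 10.5 units apart before and 10.9 after — 0.4 units further apart.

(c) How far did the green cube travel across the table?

2.0

From (11.6, 2.0) to (12.1, 3.9), the green cube covered √(0.5² + 1.9²) ≈ 2.0 units.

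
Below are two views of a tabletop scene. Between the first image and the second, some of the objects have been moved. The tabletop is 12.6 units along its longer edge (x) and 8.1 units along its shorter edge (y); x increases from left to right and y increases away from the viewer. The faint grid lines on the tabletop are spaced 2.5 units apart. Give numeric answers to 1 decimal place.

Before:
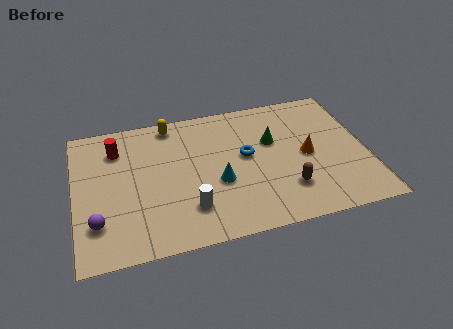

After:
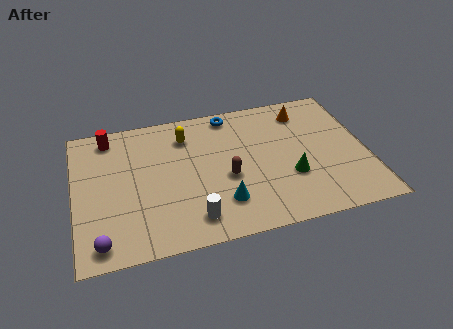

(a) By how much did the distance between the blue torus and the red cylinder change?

-0.5

Before: roughly 5.8 units apart; after: 5.3. That's 0.5 units closer together.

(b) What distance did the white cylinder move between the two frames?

0.6

From (4.8, 2.0) to (4.9, 1.4), the white cylinder covered √(0.1² + 0.6²) ≈ 0.6 units.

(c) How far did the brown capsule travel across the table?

2.8

The brown capsule was near (9.0, 2.1) before and (6.5, 3.4) after, so it travelled √(2.5² + 1.3²) ≈ 2.8 units.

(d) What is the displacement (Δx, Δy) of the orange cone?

(0.1, 2.7)

The orange cone was at about (10.0, 3.9) and moved to about (10.1, 6.6).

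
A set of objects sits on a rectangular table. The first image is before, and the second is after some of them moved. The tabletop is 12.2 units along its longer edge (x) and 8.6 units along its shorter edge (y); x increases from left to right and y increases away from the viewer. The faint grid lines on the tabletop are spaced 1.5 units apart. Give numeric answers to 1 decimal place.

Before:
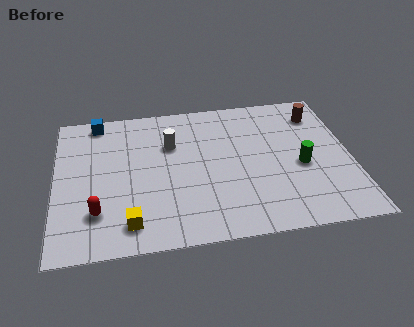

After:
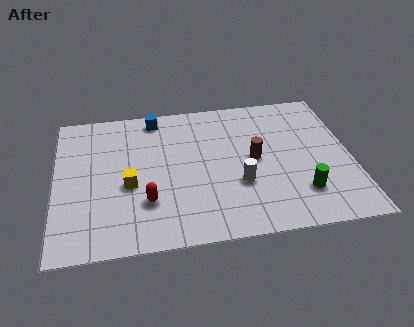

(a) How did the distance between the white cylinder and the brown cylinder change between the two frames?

-4.7

The distance was about 6.3 in the first image and 1.6 in the second, so they moved 4.7 units closer together.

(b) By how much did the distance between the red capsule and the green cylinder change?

-2.2

The distance was about 8.5 in the first image and 6.3 in the second, so they moved 2.2 units closer together.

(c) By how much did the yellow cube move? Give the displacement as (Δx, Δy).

(0.0, 2.2)

The yellow cube was at about (3.0, 1.4) and moved to about (3.0, 3.6).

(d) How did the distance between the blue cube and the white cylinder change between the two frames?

+2.1

The distance was about 3.6 in the first image and 5.7 in the second, so they moved 2.1 units further apart.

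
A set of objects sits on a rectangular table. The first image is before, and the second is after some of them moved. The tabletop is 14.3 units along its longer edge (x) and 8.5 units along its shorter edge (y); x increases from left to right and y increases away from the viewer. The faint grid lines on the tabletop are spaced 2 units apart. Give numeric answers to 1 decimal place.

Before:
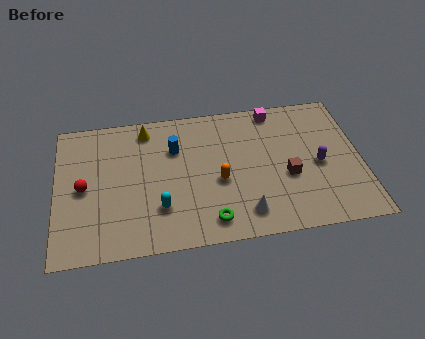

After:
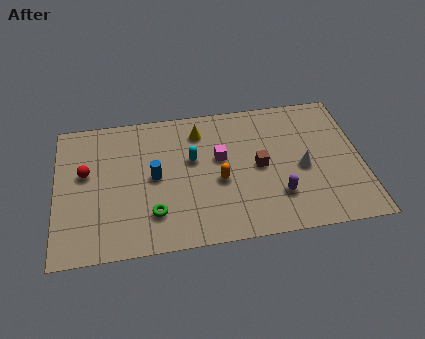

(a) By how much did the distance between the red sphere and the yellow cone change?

+1.3

Before: roughly 4.4 units apart; after: 5.7. That's 1.3 units further apart.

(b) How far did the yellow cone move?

2.5

The yellow cone was near (4.3, 7.3) before and (6.8, 6.8) after, so it travelled √(2.5² + 0.5²) ≈ 2.5 units.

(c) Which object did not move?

the orange capsule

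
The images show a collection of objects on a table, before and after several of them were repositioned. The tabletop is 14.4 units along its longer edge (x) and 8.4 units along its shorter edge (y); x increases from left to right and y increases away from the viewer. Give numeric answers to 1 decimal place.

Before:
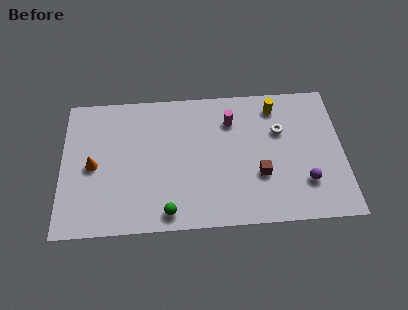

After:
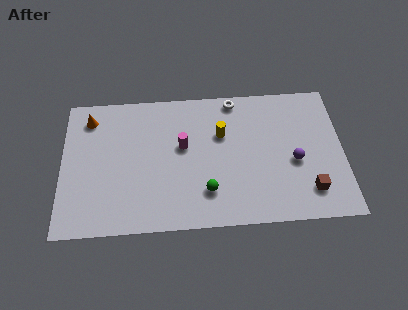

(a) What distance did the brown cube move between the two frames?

2.7

The brown cube was near (10.1, 2.9) before and (12.6, 1.8) after, so it travelled √(2.5² + 1.1²) ≈ 2.7 units.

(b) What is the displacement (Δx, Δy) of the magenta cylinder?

(-2.5, -1.4)

The magenta cylinder was at about (8.7, 6.3) and moved to about (6.2, 4.9).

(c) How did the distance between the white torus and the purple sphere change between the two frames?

+1.6

The distance was about 3.4 in the first image and 5.0 in the second, so they moved 1.6 units further apart.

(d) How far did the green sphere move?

2.3

The green sphere was near (5.4, 1.0) before and (7.4, 2.1) after, so it travelled √(2.0² + 1.1²) ≈ 2.3 units.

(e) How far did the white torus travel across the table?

3.1

From (11.2, 5.5) to (8.9, 7.6), the white torus covered √(2.3² + 2.1²) ≈ 3.1 units.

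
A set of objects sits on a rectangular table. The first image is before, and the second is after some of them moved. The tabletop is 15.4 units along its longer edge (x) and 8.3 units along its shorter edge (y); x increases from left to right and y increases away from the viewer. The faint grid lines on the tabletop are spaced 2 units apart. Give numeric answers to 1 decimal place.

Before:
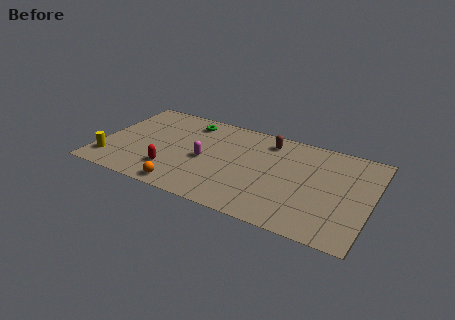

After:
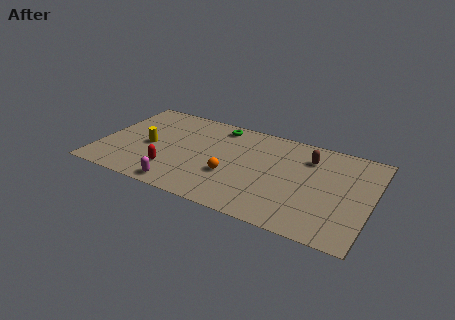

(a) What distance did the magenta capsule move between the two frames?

3.1

From (6.0, 3.8) to (5.0, 0.9), the magenta capsule covered √(1.0² + 2.9²) ≈ 3.1 units.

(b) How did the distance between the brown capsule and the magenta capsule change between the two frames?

+4.1

Before: roughly 4.5 units apart; after: 8.6. That's 4.1 units further apart.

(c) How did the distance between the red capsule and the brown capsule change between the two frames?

+1.6

They were about 6.9 units apart before and 8.5 after — 1.6 units further apart.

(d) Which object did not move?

the red capsule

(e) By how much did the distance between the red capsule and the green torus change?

+0.7

The distance was about 4.8 in the first image and 5.5 in the second, so they moved 0.7 units further apart.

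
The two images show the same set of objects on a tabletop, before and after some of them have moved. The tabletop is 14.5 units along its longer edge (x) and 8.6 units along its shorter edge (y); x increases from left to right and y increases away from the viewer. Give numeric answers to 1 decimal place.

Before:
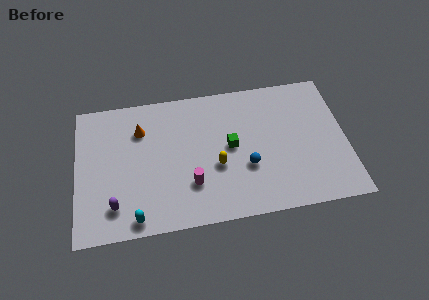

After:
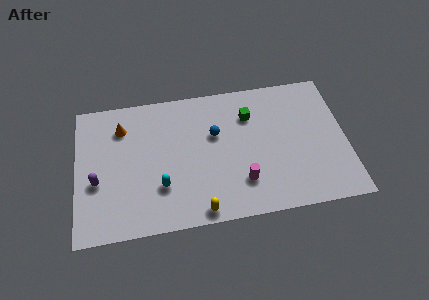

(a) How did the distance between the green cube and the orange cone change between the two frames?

+1.8

Before: roughly 5.1 units apart; after: 6.9. That's 1.8 units further apart.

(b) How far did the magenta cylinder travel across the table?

2.7

The magenta cylinder was near (6.1, 2.5) before and (8.8, 2.2) after, so it travelled √(2.7² + 0.3²) ≈ 2.7 units.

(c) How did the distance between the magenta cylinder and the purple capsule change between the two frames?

+3.6

Before: roughly 4.2 units apart; after: 7.8. That's 3.6 units further apart.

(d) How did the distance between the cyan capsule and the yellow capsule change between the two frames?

-2.4

The distance was about 5.1 in the first image and 2.7 in the second, so they moved 2.4 units closer together.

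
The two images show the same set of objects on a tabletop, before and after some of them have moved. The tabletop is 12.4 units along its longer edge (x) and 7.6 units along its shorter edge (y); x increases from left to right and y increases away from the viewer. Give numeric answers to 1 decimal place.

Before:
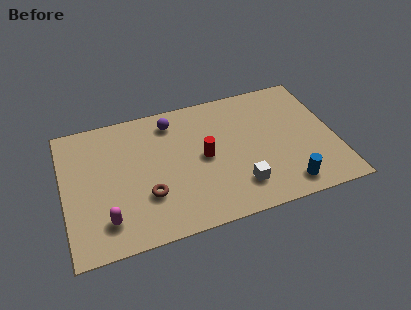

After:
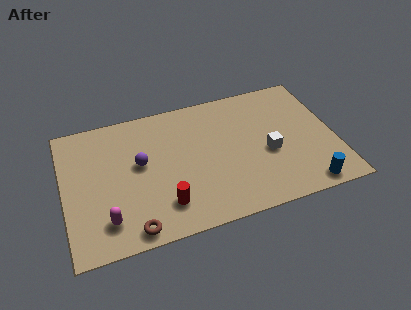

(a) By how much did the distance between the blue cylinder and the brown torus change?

+1.6

They were about 6.3 units apart before and 7.9 after — 1.6 units further apart.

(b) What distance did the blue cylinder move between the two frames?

0.9

The blue cylinder moved from about (9.9, 1.1) to (10.8, 0.8), a distance of √(0.9² + 0.3²) ≈ 0.9.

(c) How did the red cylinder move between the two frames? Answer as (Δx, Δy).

(-2.0, -2.1)

The red cylinder started near (6.4, 3.8) and ended near (4.4, 1.7).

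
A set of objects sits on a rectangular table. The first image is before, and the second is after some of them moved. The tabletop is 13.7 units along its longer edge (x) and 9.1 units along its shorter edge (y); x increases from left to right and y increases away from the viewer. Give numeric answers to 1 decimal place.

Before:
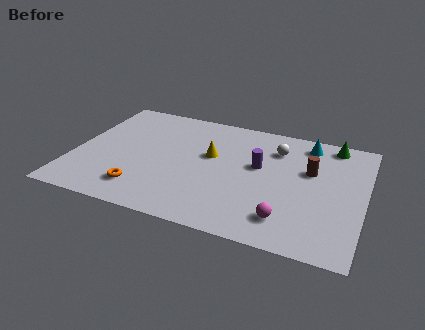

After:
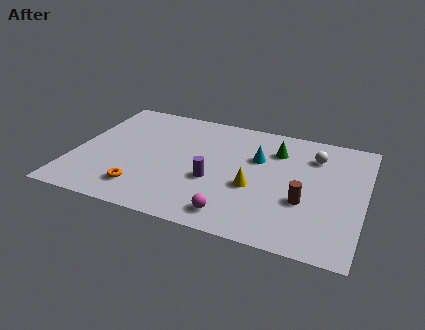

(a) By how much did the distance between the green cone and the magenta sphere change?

-0.8

They were about 6.5 units apart before and 5.7 after — 0.8 units closer together.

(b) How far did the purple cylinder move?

2.7

The purple cylinder was near (8.7, 5.3) before and (6.7, 3.5) after, so it travelled √(2.0² + 1.8²) ≈ 2.7 units.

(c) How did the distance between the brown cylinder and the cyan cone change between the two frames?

+1.4

They were about 2.1 units apart before and 3.5 after — 1.4 units further apart.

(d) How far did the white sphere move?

1.8

The white sphere was near (9.4, 6.9) before and (11.2, 6.9) after, so it travelled √(1.8² + 0.0²) ≈ 1.8 units.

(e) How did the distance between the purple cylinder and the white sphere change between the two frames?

+3.9

They were about 1.7 units apart before and 5.6 after — 3.9 units further apart.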